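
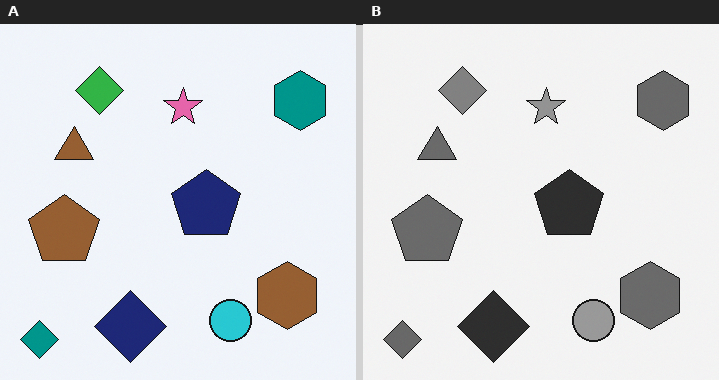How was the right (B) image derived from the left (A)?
The transformation is: converted to grayscale.

All color is removed — every shape is now a shade of grey.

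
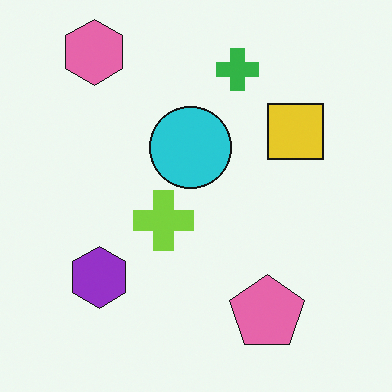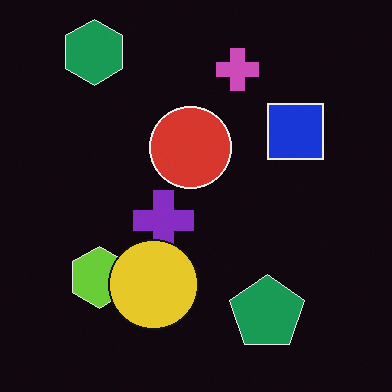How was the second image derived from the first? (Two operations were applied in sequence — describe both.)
This is the original image color-inverted (negative), then overlaid with an additional yellow circle.

The light background has become dark and every shape's color is its complement — a photographic negative. A yellow circle appears in the second image that is absent from the first.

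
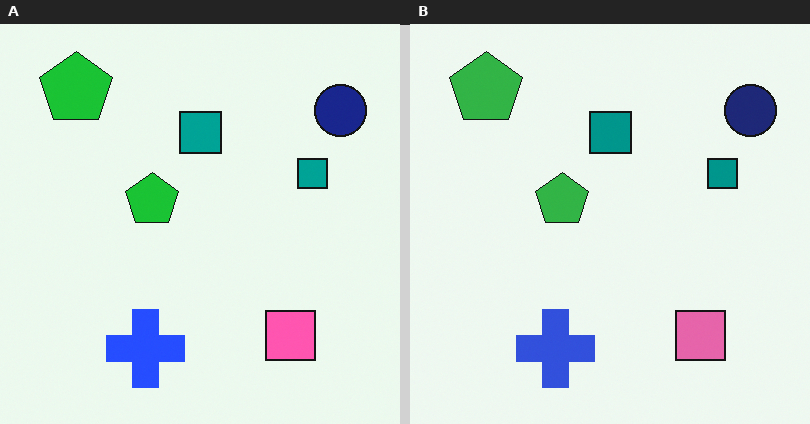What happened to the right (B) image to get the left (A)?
The transformation is: slightly oversaturated.

All colors are more vivid — a global saturation change.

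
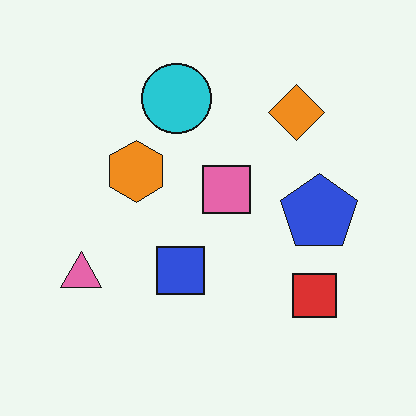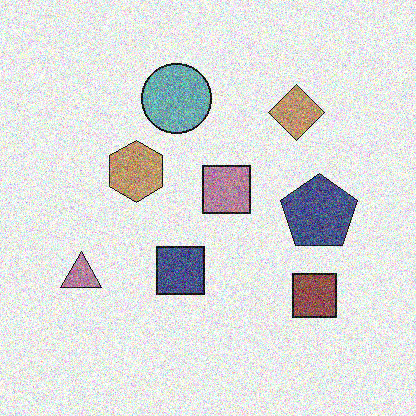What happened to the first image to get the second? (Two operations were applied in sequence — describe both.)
It was made much more muted (saturation change), then degraded with a thick layer of grain.

All colors are more muted and greyish — a global saturation change. Random speckle covers the whole image, including the flat background.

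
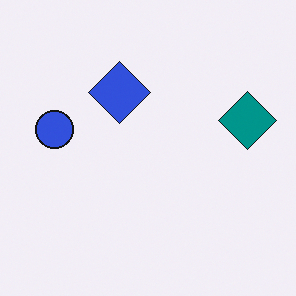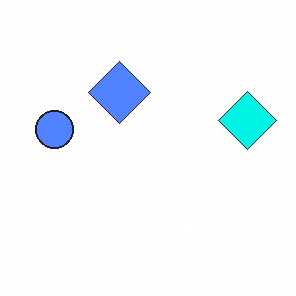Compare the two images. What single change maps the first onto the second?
The second image is the first brightened a lot.

Every pixel — background and shapes alike — is uniformly brightened.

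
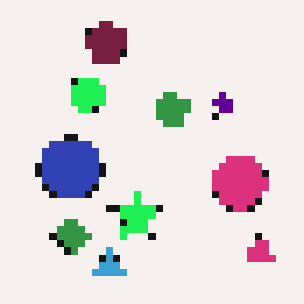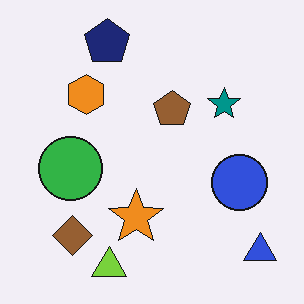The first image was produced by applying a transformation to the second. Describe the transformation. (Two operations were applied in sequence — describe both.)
The transformation is: hue-shifted noticeably, then pixelated into visible square blocks.

Every shape's color has rotated by the same amount around the hue wheel — a uniform hue shift. Shapes are reduced to large square blocks; fine edges and outlines are lost — a downscale-then-upscale (mosaic) effect.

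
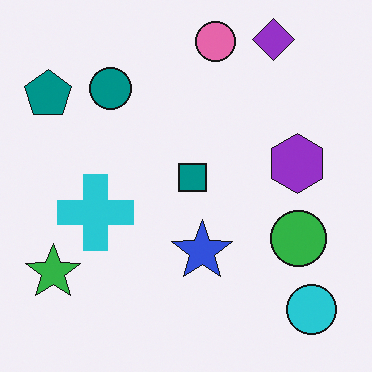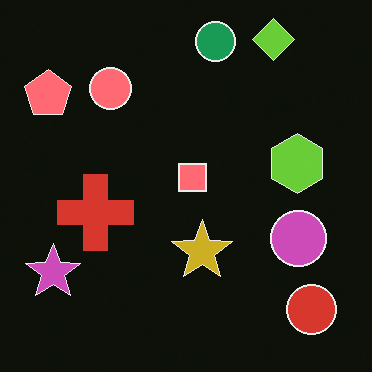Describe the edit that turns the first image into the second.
The second image is the first color-inverted (negative).

The light background has become dark and every shape's color is its complement — a photographic negative.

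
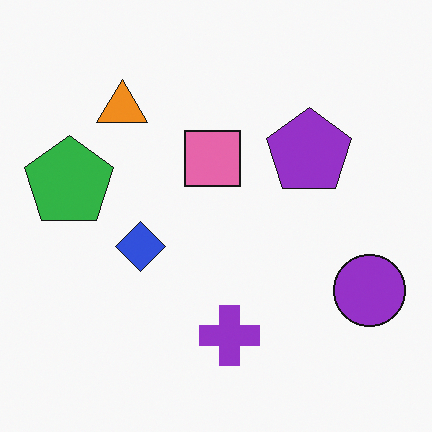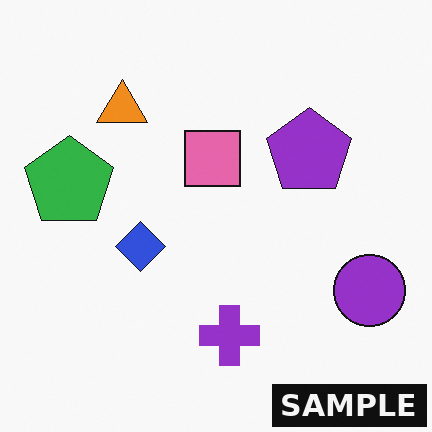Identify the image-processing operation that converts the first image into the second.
The second image is the first watermarked with the text "SAMPLE" in the lower-right corner.

A dark label reading "SAMPLE" appears in the lower-right corner.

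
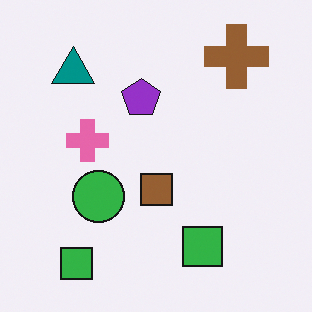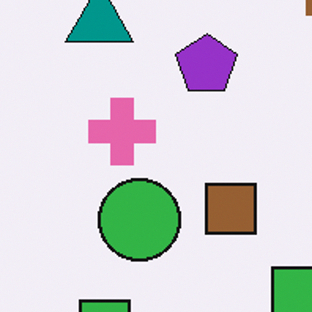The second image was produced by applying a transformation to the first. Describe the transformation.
The transformation is: cropped slightly and scaled back up.

The visible shapes are larger and the field of view is narrower; shapes near the original edges may be partly or wholly outside the frame — a crop-and-rescale.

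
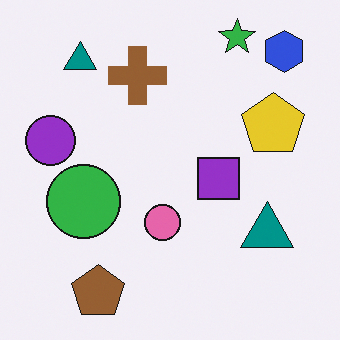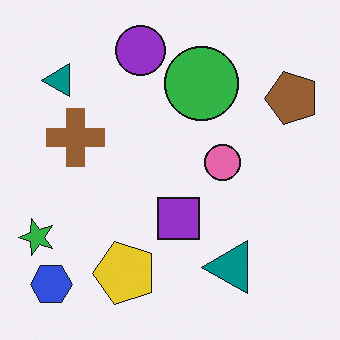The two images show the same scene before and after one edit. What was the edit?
Transposed (reflected across the top-left ↔ bottom-right diagonal).

Shapes have swapped their row and column positions — what was in the top-right is now in the bottom-left — a diagonal reflection.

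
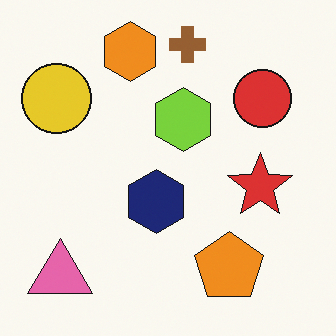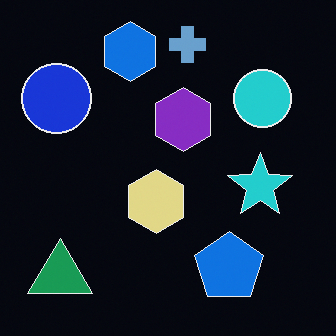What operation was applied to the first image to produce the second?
The second image is the first color-inverted (negative).

The light background has become dark and every shape's color is its complement — a photographic negative.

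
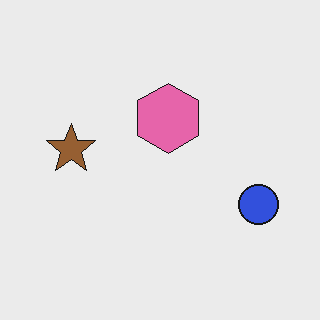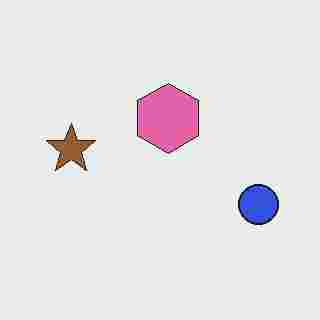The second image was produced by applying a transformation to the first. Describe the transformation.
This is the original image heavily JPEG-compressed with obvious blocking artifacts.

Blocky 8×8 compression artifacts appear around shape edges and the flat background shows ringing — characteristic JPEG degradation.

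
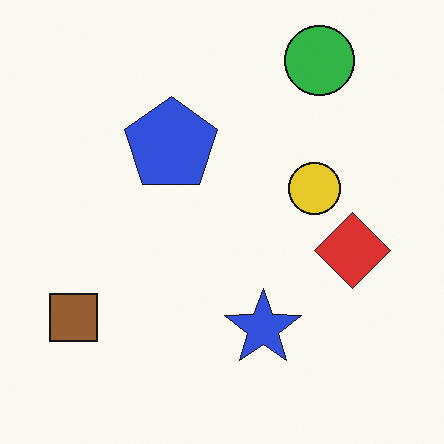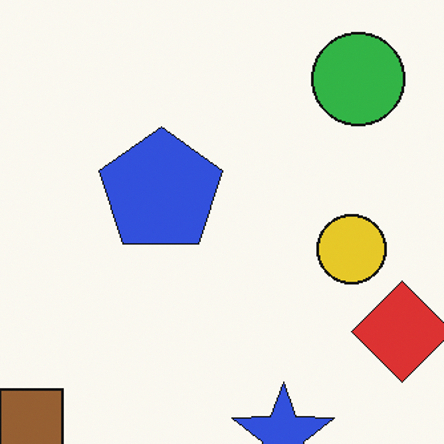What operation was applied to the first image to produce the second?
This is the original image cropped slightly and scaled back up.

The visible shapes are larger and the field of view is narrower; shapes near the original edges may be partly or wholly outside the frame — a crop-and-rescale.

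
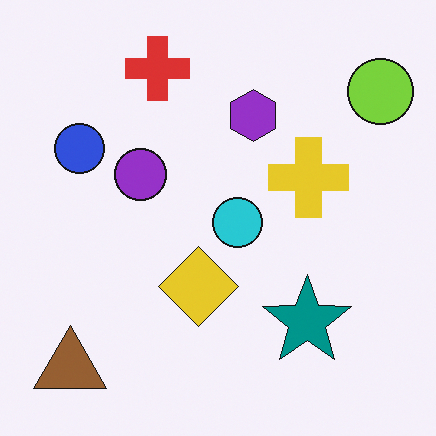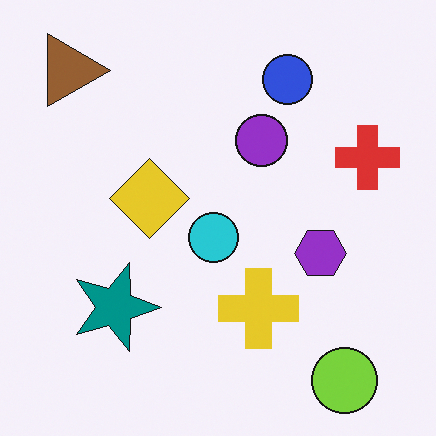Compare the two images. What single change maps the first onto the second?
The transformation is: rotated 90° clockwise.

The brown triangle sits in the bottom-left of the first image and the top-left of the second — consistent with a whole-image 90° clockwise rotation.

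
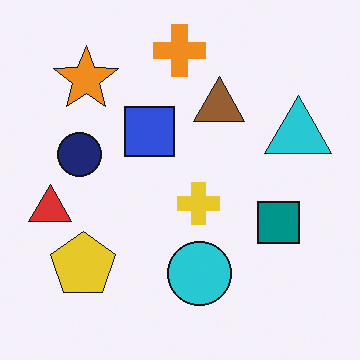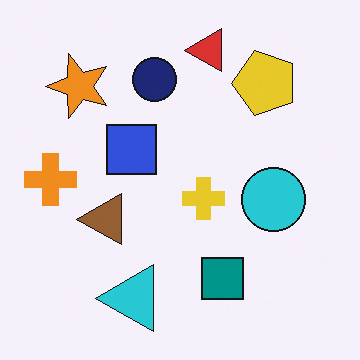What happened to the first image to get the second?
The second image is the first transposed (reflected across the top-left ↔ bottom-right diagonal).

Shapes have swapped their row and column positions — what was in the top-right is now in the bottom-left — a diagonal reflection.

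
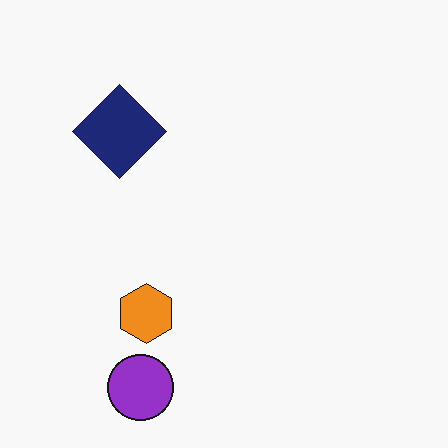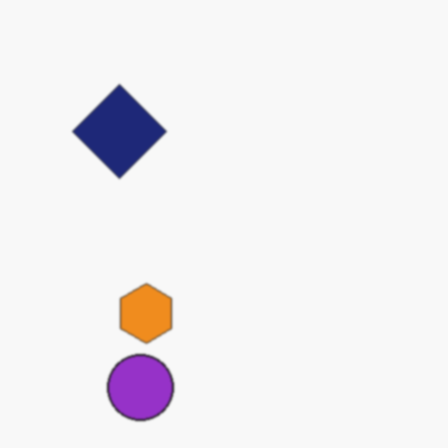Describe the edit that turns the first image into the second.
It was given a subtle gaussian blur.

Shape edges and outlines are uniformly softened across the whole image.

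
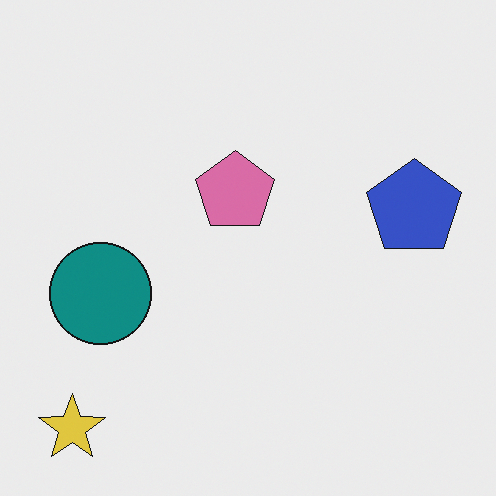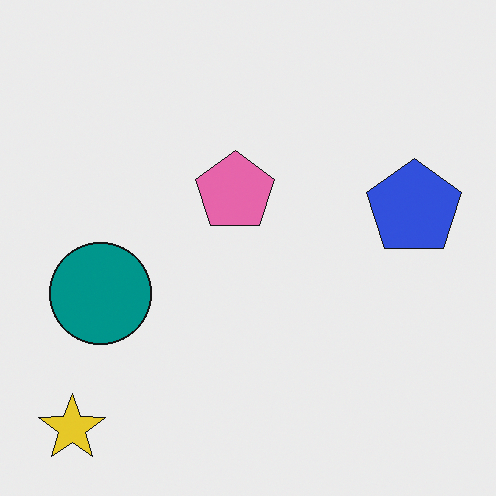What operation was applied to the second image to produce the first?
The transformation is: slightly desaturated.

All colors are more muted and greyish — a global saturation change.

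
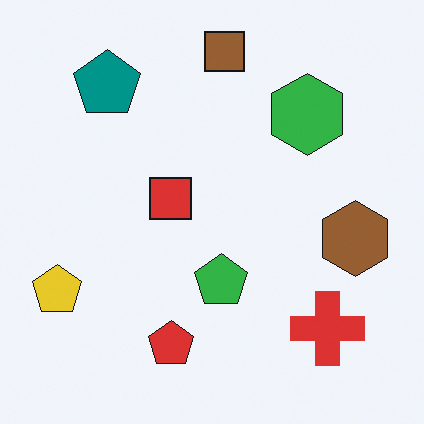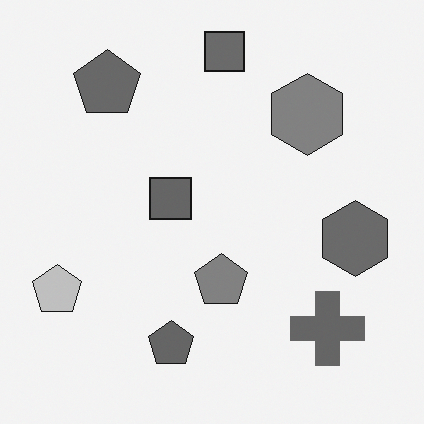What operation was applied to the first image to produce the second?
The image was converted to grayscale.

All color is removed — every shape is now a shade of grey.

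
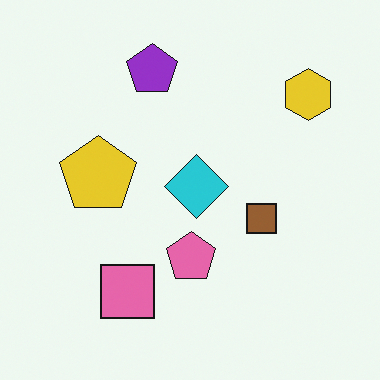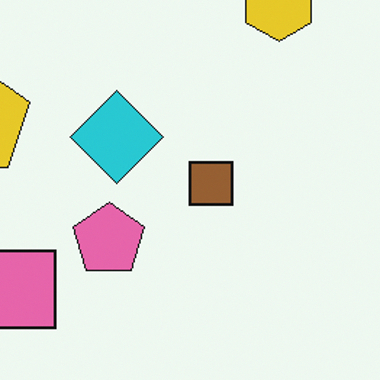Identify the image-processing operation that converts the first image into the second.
The image was cropped to a modestly smaller region and rescaled.

The visible shapes are larger and the field of view is narrower; shapes near the original edges may be partly or wholly outside the frame — a crop-and-rescale.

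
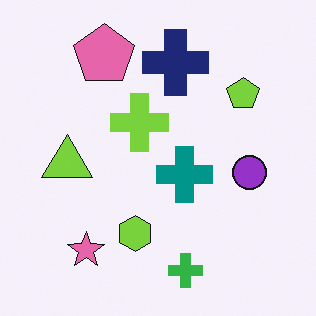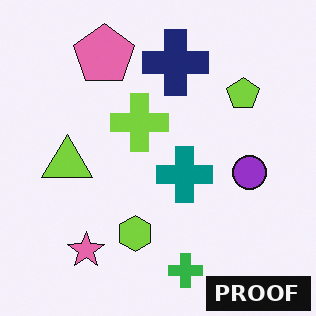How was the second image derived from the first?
The transformation is: watermarked with the text "PROOF" in the lower-right corner.

A dark label reading "PROOF" appears in the lower-right corner.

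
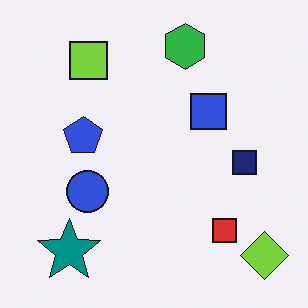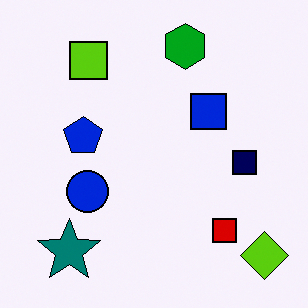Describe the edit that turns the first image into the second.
The second image is the first given slightly increased contrast.

Tones are pushed away from mid-grey across the whole image — a global contrast change.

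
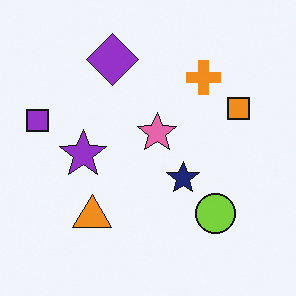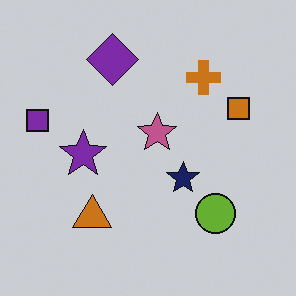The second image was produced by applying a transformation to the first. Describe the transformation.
Darkened a little.

Every pixel — background and shapes alike — is uniformly darkened.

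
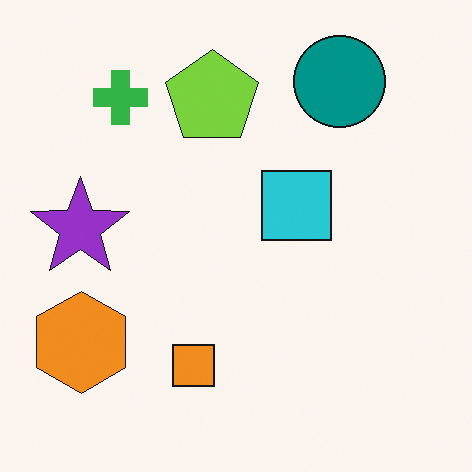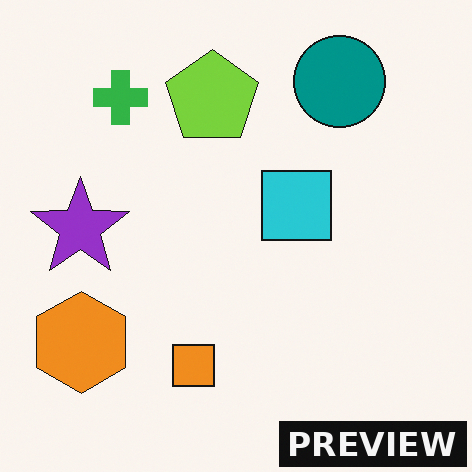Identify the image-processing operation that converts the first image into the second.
This is the original image watermarked with the text "PREVIEW" in the lower-right corner.

A dark label reading "PREVIEW" appears in the lower-right corner.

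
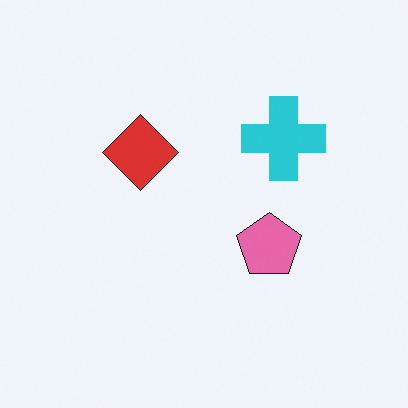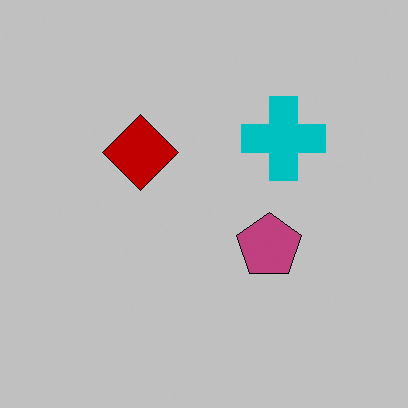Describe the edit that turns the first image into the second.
The image was aggressively posterized.

Each flat color has snapped to a coarser quantized level — most visibly, the near-white background has dropped to a flat grey.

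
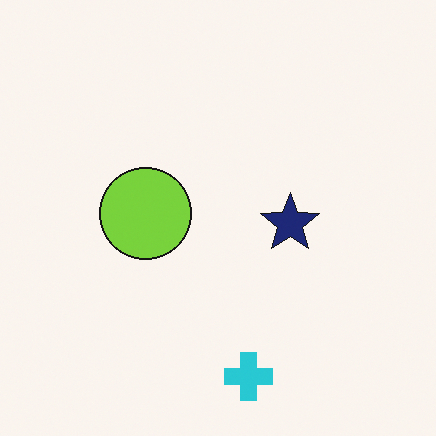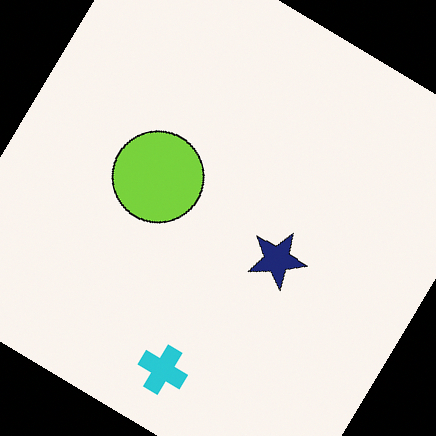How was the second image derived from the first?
The second image is the first rotated clockwise by a large amount — several tens of degrees.

Every shape is tilted by the same angle and the image corners show triangular fill wedges — a whole-image rotation by a non-right angle.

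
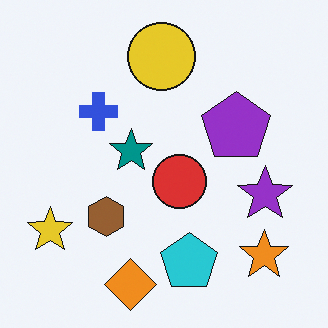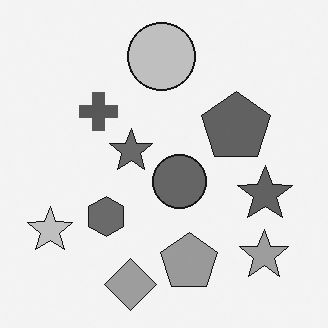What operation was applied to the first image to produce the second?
The transformation is: converted to grayscale.

All color is removed — every shape is now a shade of grey.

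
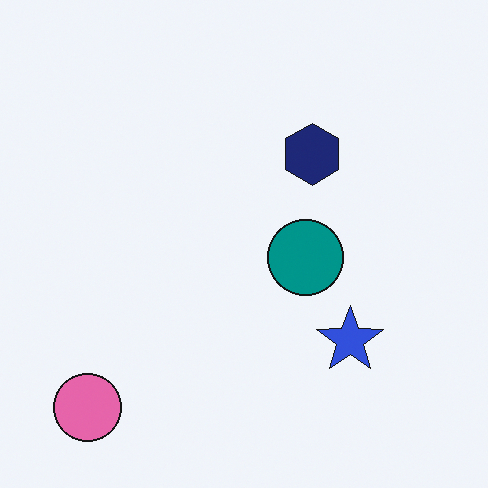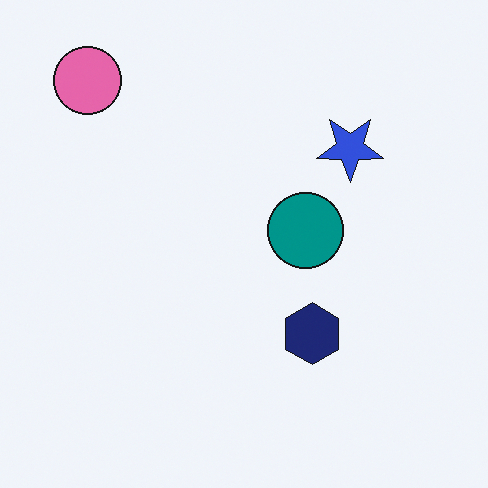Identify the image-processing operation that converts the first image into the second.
The image was flipped vertically (top ↔ bottom).

The pink circle is in the bottom-left of the first image and the top-left of the second — shapes on opposite sides of the horizontal midline have swapped in a mirror flip.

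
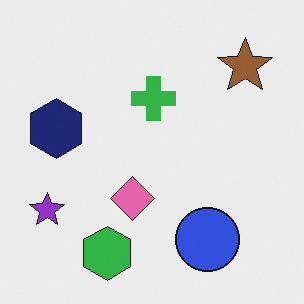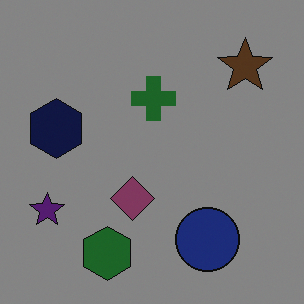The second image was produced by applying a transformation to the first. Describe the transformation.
It was darkened a lot.

Every pixel — background and shapes alike — is uniformly darkened.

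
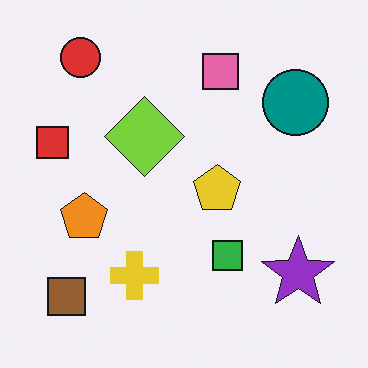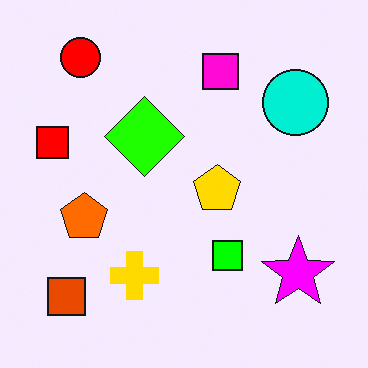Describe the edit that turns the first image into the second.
The transformation is: heavily oversaturated.

All colors are more vivid — a global saturation change.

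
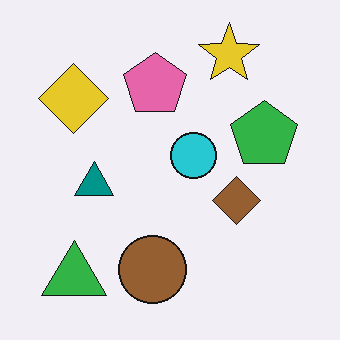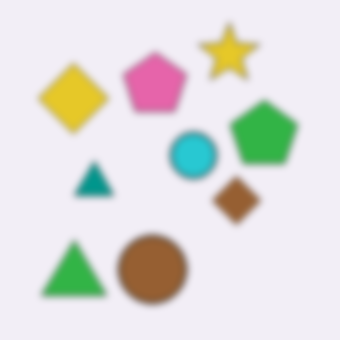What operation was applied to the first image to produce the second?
The image was noticeably gaussian-blurred.

Shape edges and outlines are uniformly softened across the whole image.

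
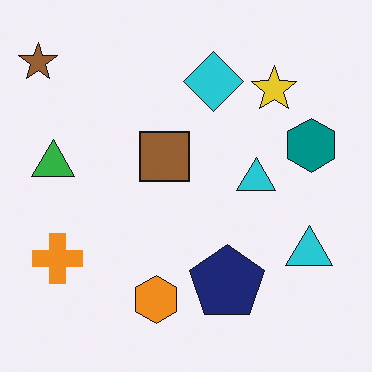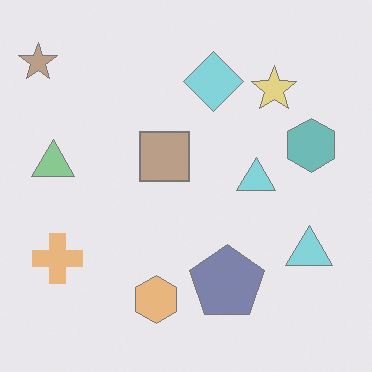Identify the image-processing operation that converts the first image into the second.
It was washed out (contrast reduced).

Tones are pushed toward mid-grey across the whole image — a global contrast change.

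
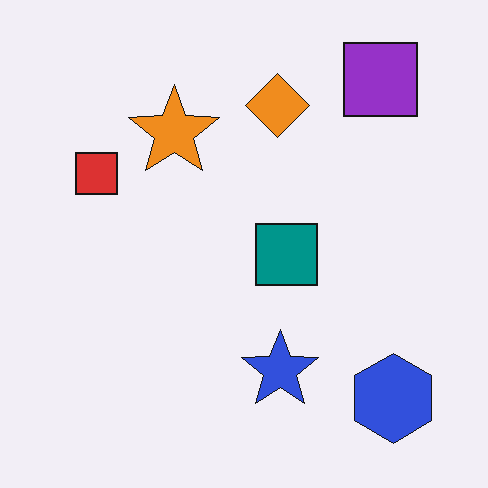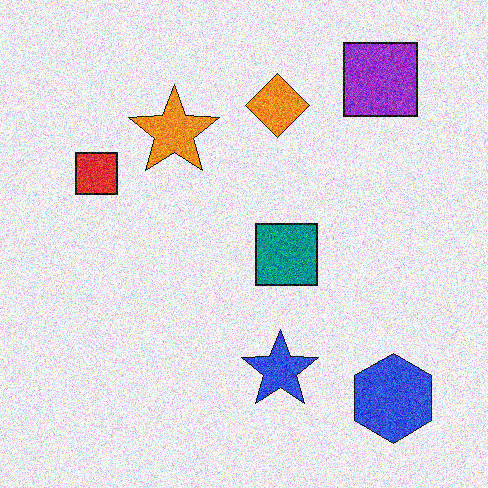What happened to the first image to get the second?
The transformation is: degraded with strong gaussian noise.

Random speckle covers the whole image, including the flat background.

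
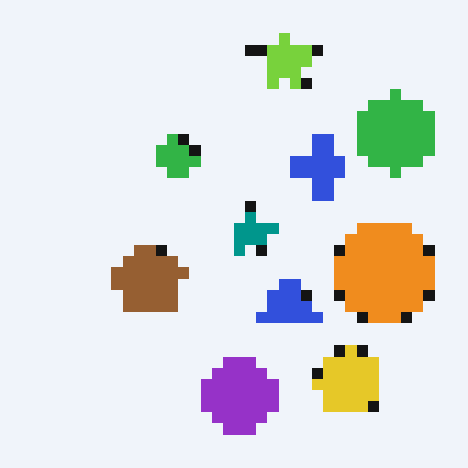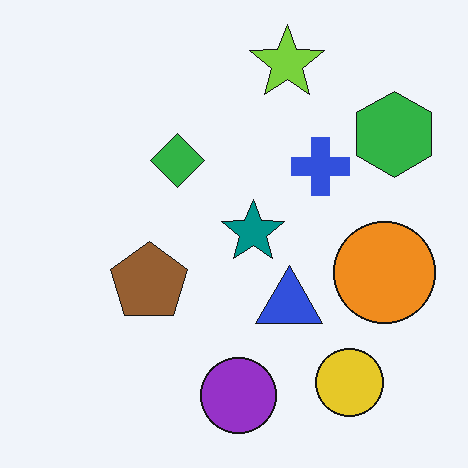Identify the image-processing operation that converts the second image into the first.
It was coarsely pixelated.

Shapes are reduced to large square blocks; fine edges and outlines are lost — a downscale-then-upscale (mosaic) effect.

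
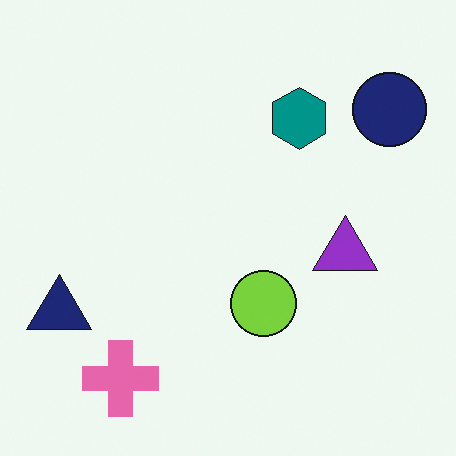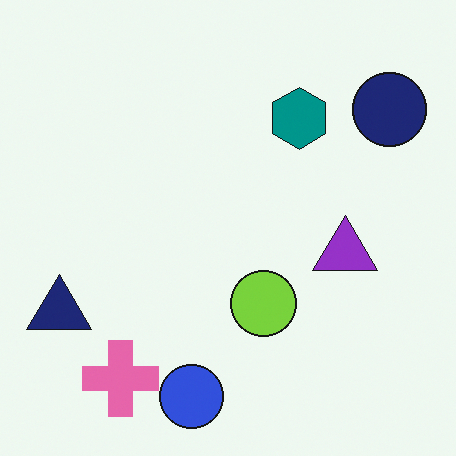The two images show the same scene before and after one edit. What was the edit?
It was overlaid with an additional blue circle.

A blue circle appears in the second image that is absent from the first.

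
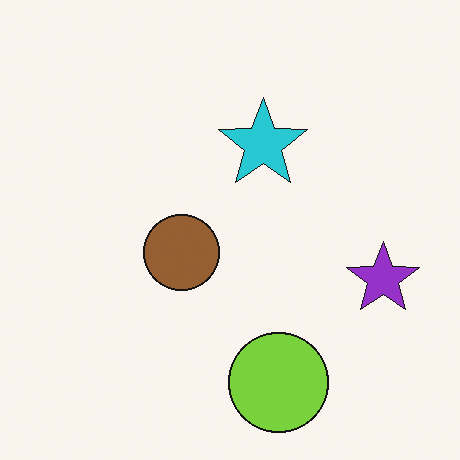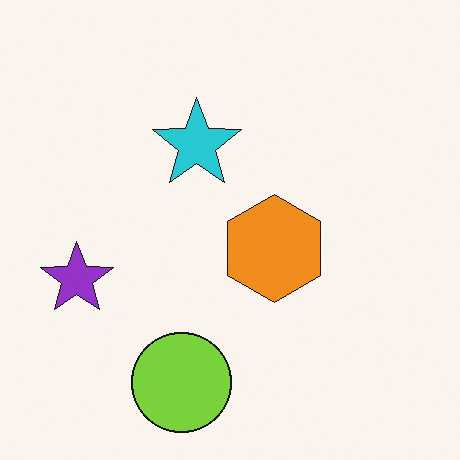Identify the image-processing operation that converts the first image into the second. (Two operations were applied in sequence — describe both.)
The second image is the first flipped horizontally (left ↔ right), then overlaid with an additional orange hexagon.

The purple star is in the right of the first image and the left of the second — shapes on opposite sides of the vertical midline have swapped in a mirror flip. An orange hexagon appears in the second image that is absent from the first.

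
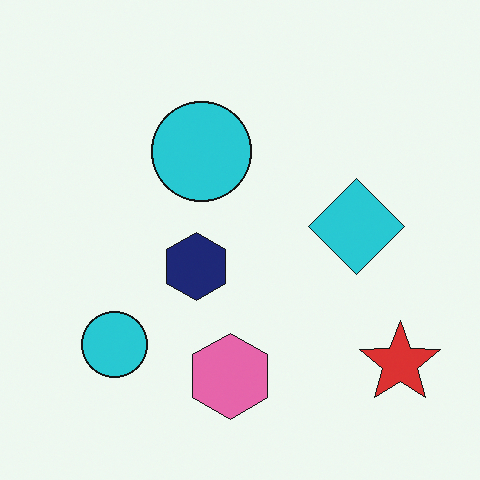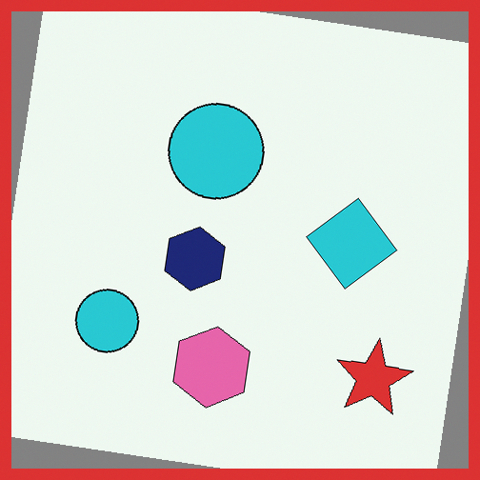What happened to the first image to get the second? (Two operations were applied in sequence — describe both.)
It was rotated clockwise by a few degrees, then framed with a red border.

Every shape is tilted by the same angle and the image corners show triangular fill wedges — a whole-image rotation by a non-right angle. A solid red frame runs around the edge of the second image, with the content slightly shrunk inside it.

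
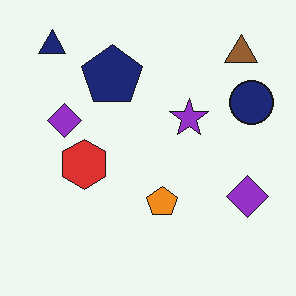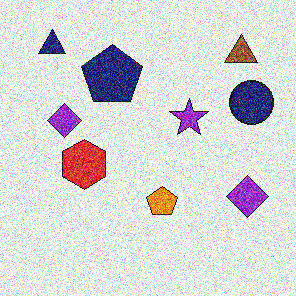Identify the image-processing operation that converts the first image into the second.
The transformation is: degraded with strong gaussian noise.

Random speckle covers the whole image, including the flat background.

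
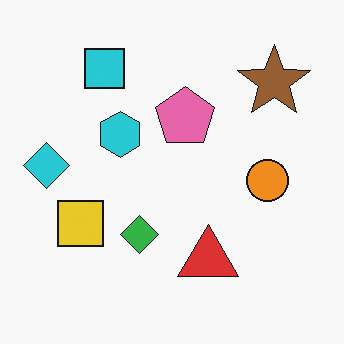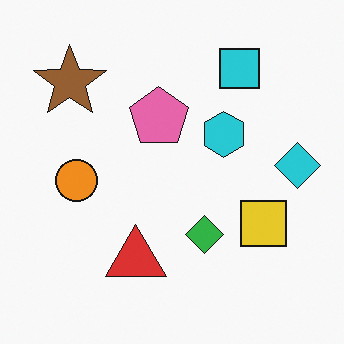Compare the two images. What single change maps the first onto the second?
The image was flipped horizontally (left ↔ right).

The cyan diamond is in the left of the first image and the right of the second — shapes on opposite sides of the vertical midline have swapped in a mirror flip.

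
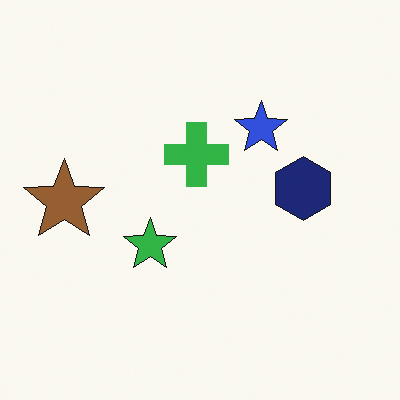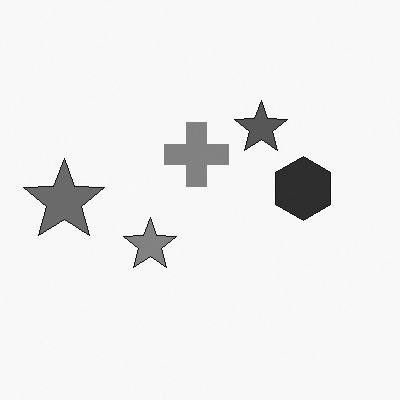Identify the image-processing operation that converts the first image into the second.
This is the original image converted to grayscale.

All color is removed — every shape is now a shade of grey.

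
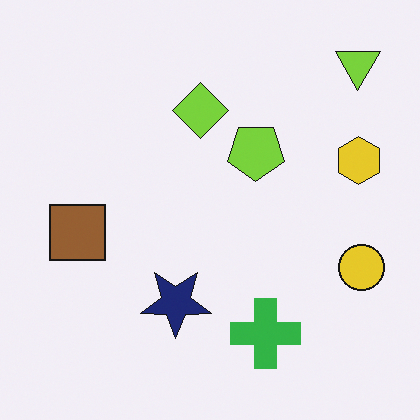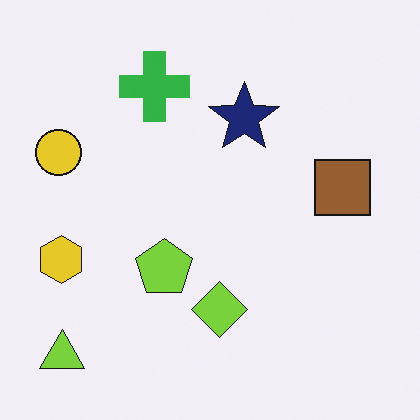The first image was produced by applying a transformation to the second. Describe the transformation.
The first image is the second rotated 180°.

The lime triangle sits in the bottom-left of the second image and the top-right of the first — consistent with a whole-image 180° rotation.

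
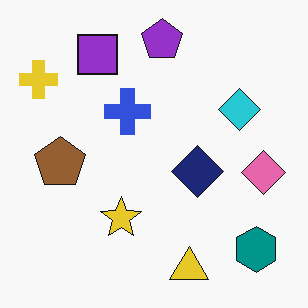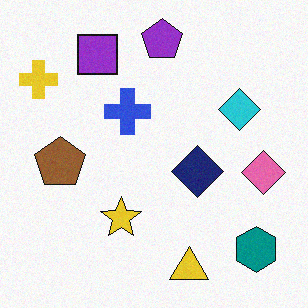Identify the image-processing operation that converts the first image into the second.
Degraded with subtle gaussian noise.

Random speckle covers the whole image, including the flat background.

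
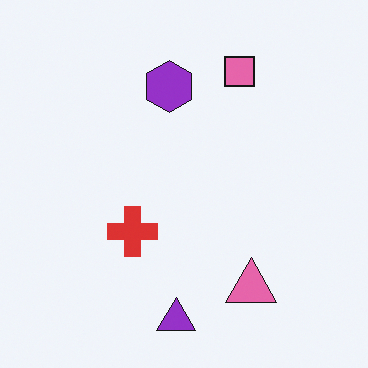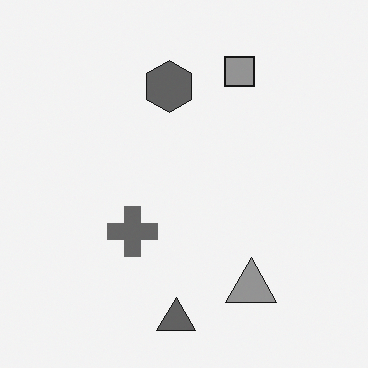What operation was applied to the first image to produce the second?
The image was converted to grayscale.

All color is removed — every shape is now a shade of grey.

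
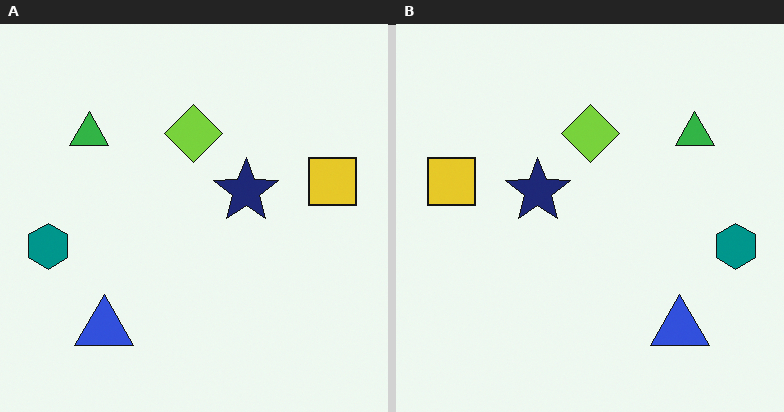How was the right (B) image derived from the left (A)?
The image was flipped horizontally (left ↔ right).

The teal hexagon is in the left of the left (A) image and the right of the right (B) — shapes on opposite sides of the vertical midline have swapped in a mirror flip.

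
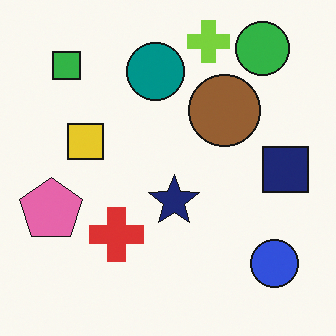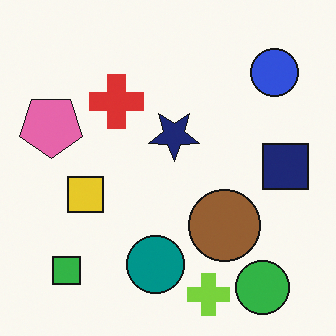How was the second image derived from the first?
This is the original image flipped vertically (top ↔ bottom).

The lime cross is in the top of the first image and the bottom of the second — shapes on opposite sides of the horizontal midline have swapped in a mirror flip.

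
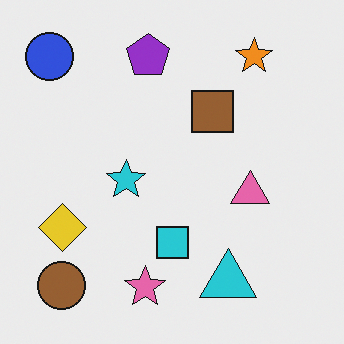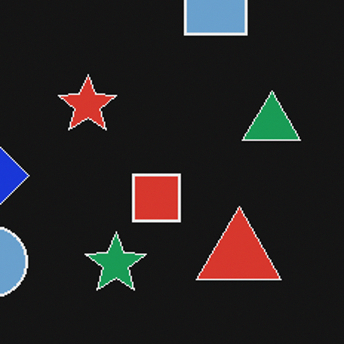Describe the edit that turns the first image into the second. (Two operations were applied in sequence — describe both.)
The transformation is: color-inverted (negative), then cropped to a modestly smaller region and rescaled.

The light background has become dark and every shape's color is its complement — a photographic negative. The visible shapes are larger and the field of view is narrower; shapes near the original edges may be partly or wholly outside the frame — a crop-and-rescale.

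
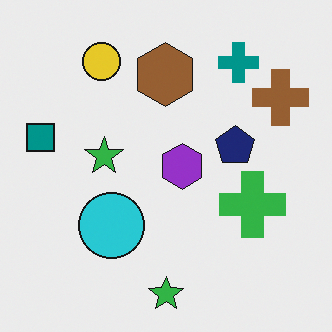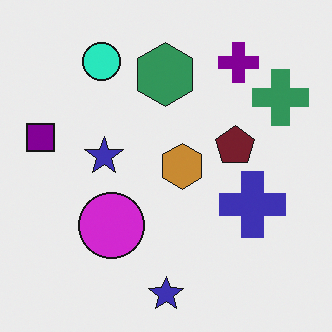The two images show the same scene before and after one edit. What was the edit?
The transformation is: hue-shifted noticeably.

Every shape's color has rotated by the same amount around the hue wheel — a uniform hue shift.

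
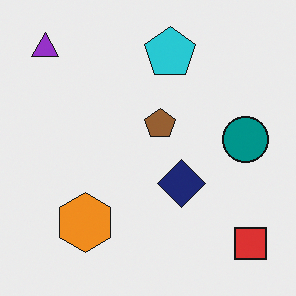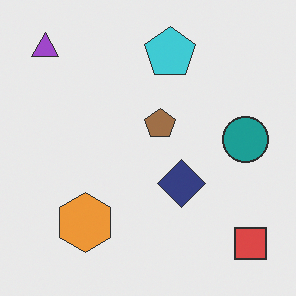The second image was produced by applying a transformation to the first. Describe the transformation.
The image was given slightly reduced contrast.

Tones are pushed toward mid-grey across the whole image — a global contrast change.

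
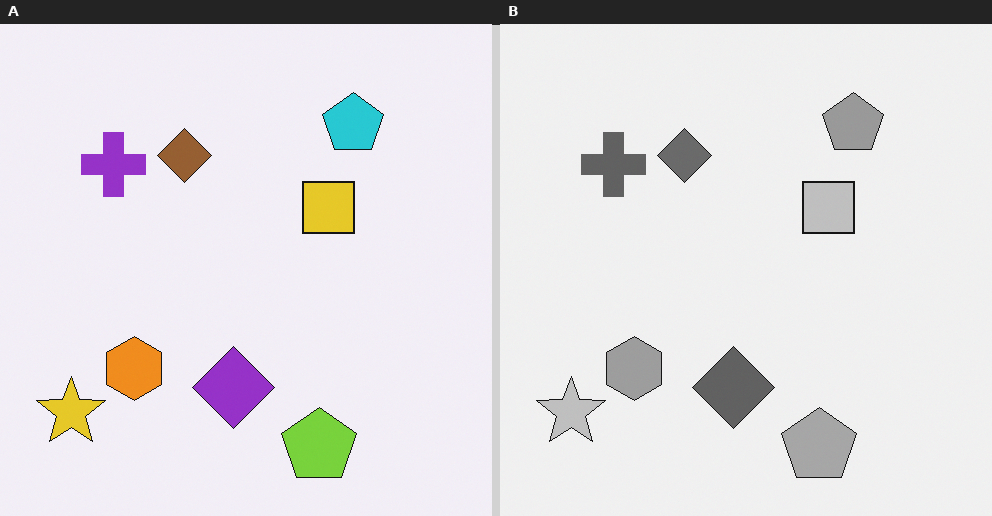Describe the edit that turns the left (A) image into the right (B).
This is the original image converted to grayscale.

All color is removed — every shape is now a shade of grey.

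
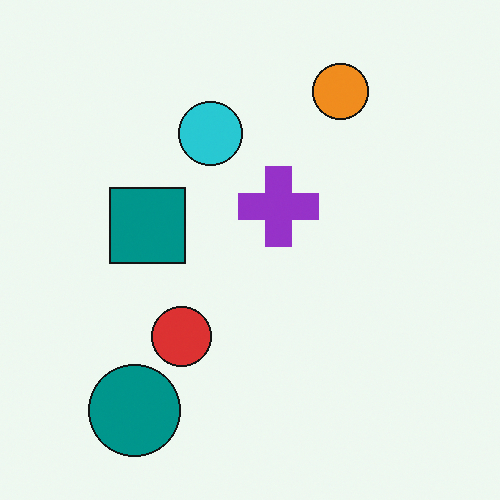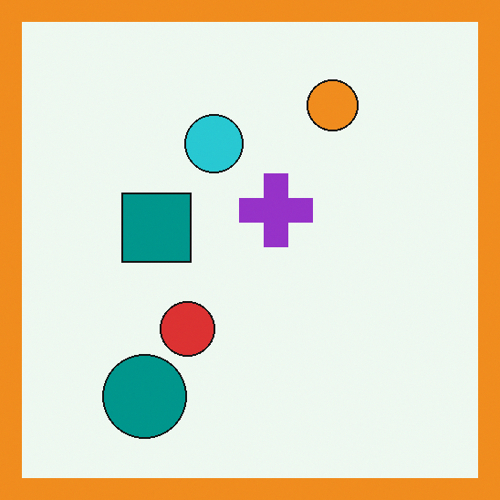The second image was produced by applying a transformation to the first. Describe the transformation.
The image was framed with a orange border.

A solid orange frame runs around the edge of the second image, with the content slightly shrunk inside it.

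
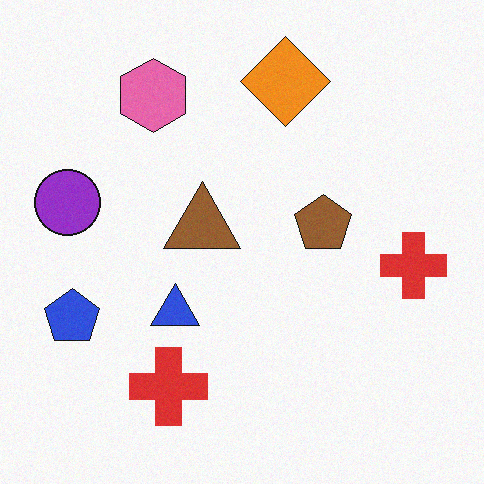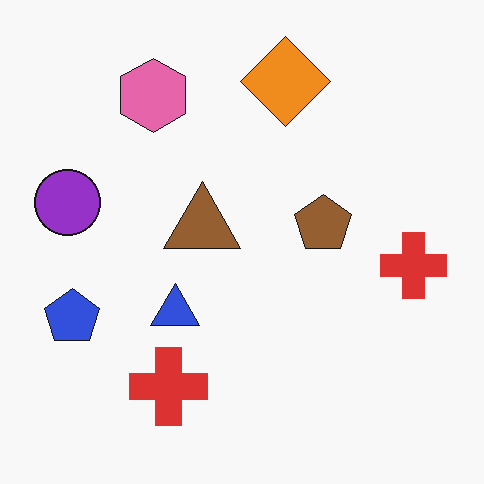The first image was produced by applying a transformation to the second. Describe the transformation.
This is the original image degraded with subtle gaussian noise.

Random speckle covers the whole image, including the flat background.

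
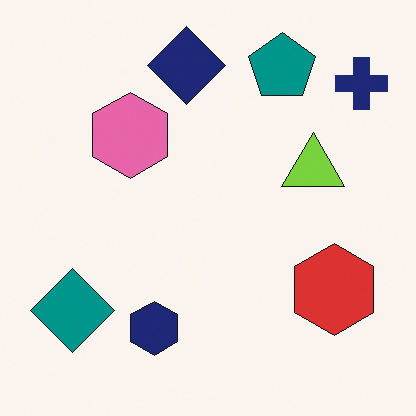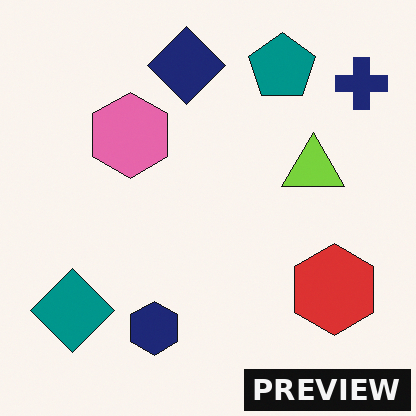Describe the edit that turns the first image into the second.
The transformation is: watermarked with the text "PREVIEW" in the lower-right corner.

A dark label reading "PREVIEW" appears in the lower-right corner.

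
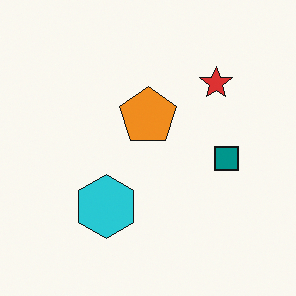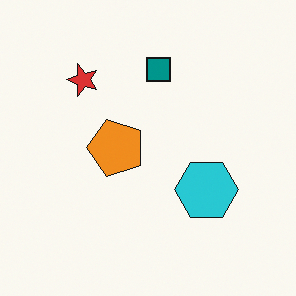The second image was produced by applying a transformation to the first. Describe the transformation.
This is the original image rotated 90° counter-clockwise.

The red star sits in the top-right of the first image and the top-left of the second — consistent with a whole-image 90° counter-clockwise rotation.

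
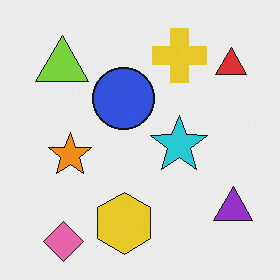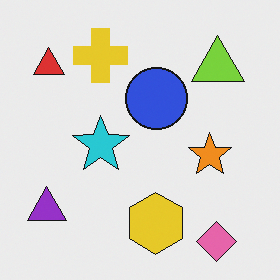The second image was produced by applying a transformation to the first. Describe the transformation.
It was flipped horizontally (left ↔ right).

The purple triangle is in the bottom-right of the first image and the bottom-left of the second — shapes on opposite sides of the vertical midline have swapped in a mirror flip.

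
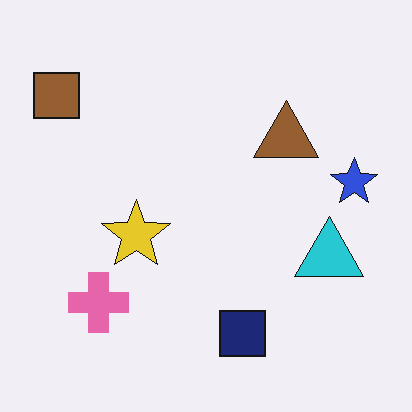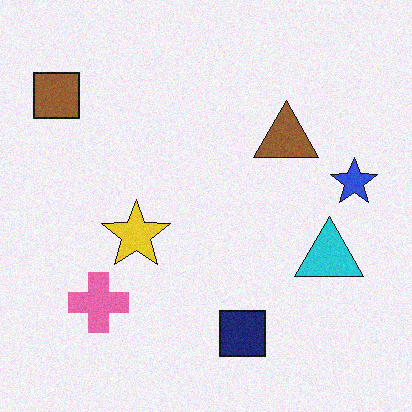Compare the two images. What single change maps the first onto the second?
Degraded with light additive noise.

Random speckle covers the whole image, including the flat background.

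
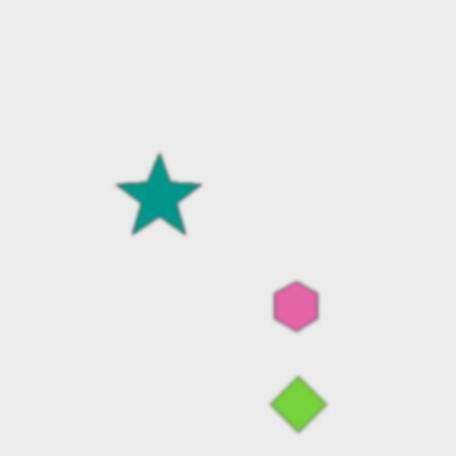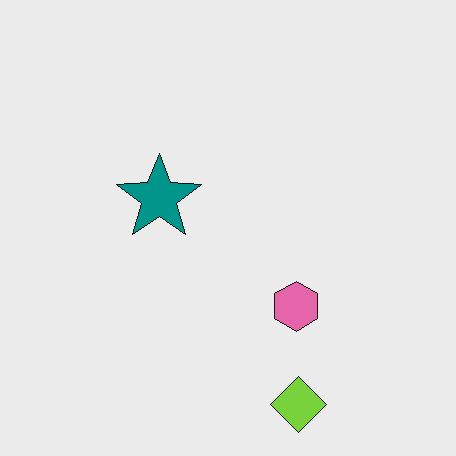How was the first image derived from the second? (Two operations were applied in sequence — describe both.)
The first image is the second JPEG-compressed with visible artifacts, then lightly blurred.

Blocky 8×8 compression artifacts appear around shape edges and the flat background shows ringing — characteristic JPEG degradation. Shape edges and outlines are uniformly softened across the whole image.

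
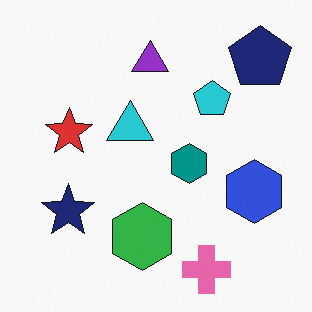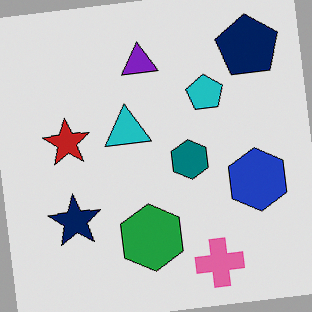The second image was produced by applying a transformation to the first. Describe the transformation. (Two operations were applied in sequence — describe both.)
It was rotated counter-clockwise by a slight angle, then moderately posterized.

Every shape is tilted by the same angle and the image corners show triangular fill wedges — a whole-image rotation by a non-right angle. Each flat color has snapped to a coarser quantized level — most visibly, the near-white background has dropped to a flat grey.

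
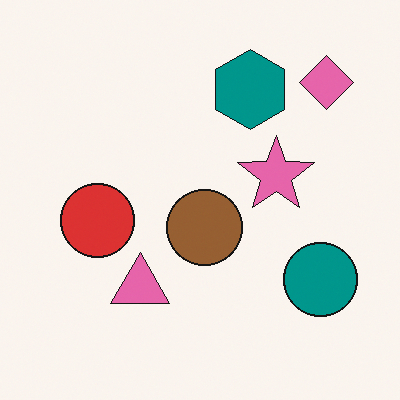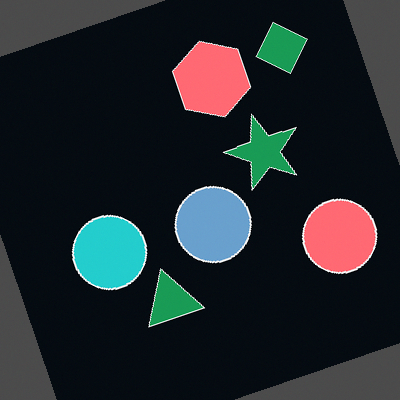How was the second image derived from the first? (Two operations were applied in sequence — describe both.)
The image was rotated counter-clockwise by a clearly visible amount, then color-inverted (negative).

Every shape is tilted by the same angle and the image corners show triangular fill wedges — a whole-image rotation by a non-right angle. The light background has become dark and every shape's color is its complement — a photographic negative.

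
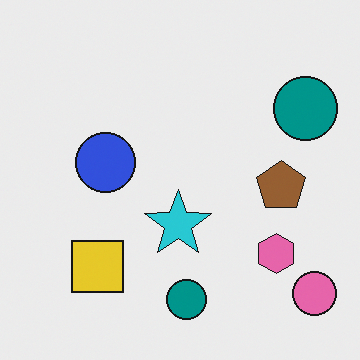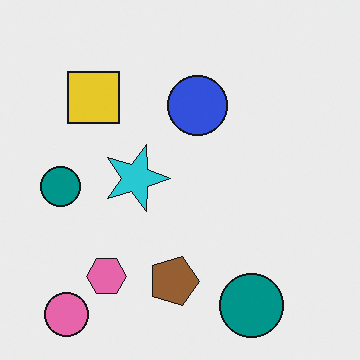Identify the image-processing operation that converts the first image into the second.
This is the original image rotated 90° clockwise.

The pink circle sits in the bottom-right of the first image and the bottom-left of the second — consistent with a whole-image 90° clockwise rotation.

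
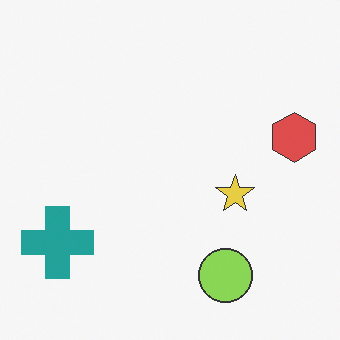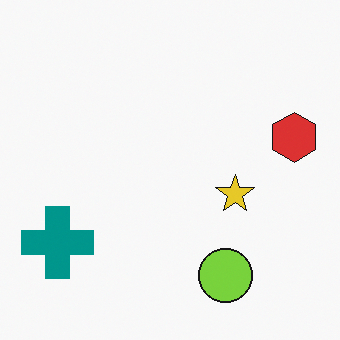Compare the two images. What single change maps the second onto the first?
The transformation is: given slightly reduced contrast.

Tones are pushed toward mid-grey across the whole image — a global contrast change.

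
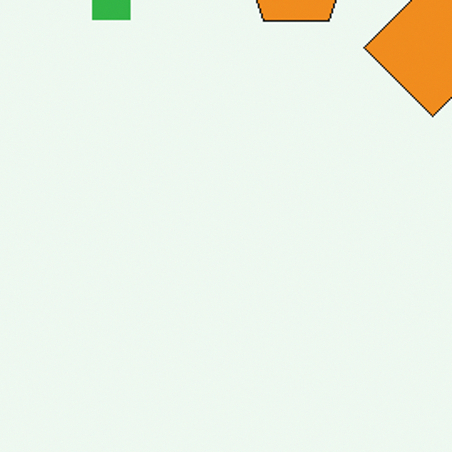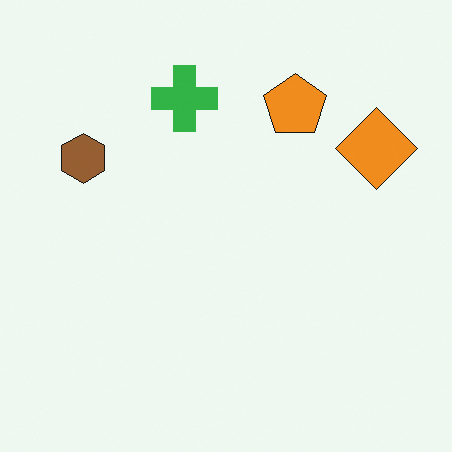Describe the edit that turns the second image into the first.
This is the original image cropped to a noticeably smaller region and rescaled.

The visible shapes are larger and the field of view is narrower; shapes near the original edges may be partly or wholly outside the frame — a crop-and-rescale.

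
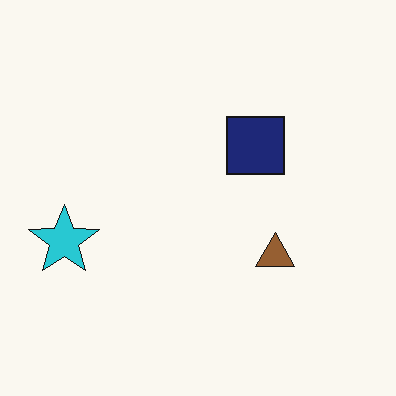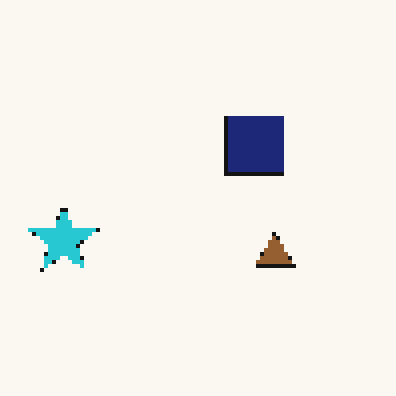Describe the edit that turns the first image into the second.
The image was mildly pixelated.

Shapes are reduced to large square blocks; fine edges and outlines are lost — a downscale-then-upscale (mosaic) effect.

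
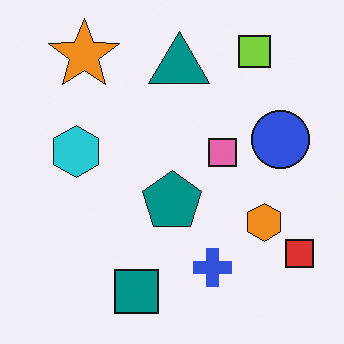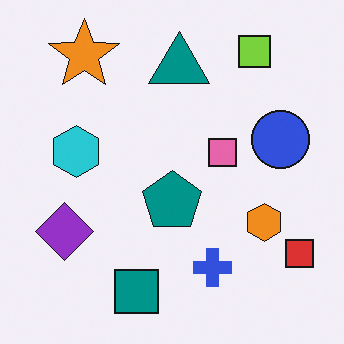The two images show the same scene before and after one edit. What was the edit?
The second image is the first overlaid with an additional purple diamond.

A purple diamond appears in the second image that is absent from the first.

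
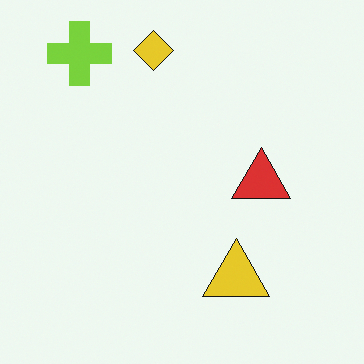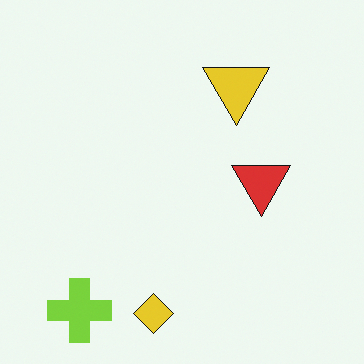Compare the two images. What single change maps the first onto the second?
The transformation is: flipped vertically (top ↔ bottom).

The yellow diamond is in the top of the first image and the bottom of the second — shapes on opposite sides of the horizontal midline have swapped in a mirror flip.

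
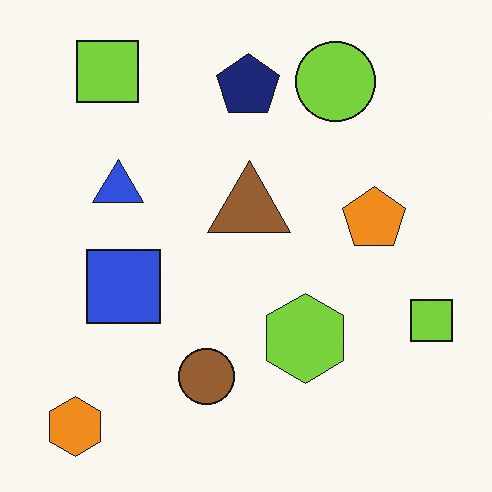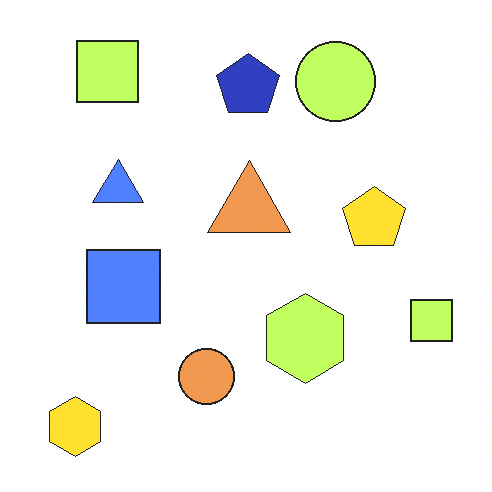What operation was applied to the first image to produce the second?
The transformation is: substantially brightened.

Every pixel — background and shapes alike — is uniformly brightened.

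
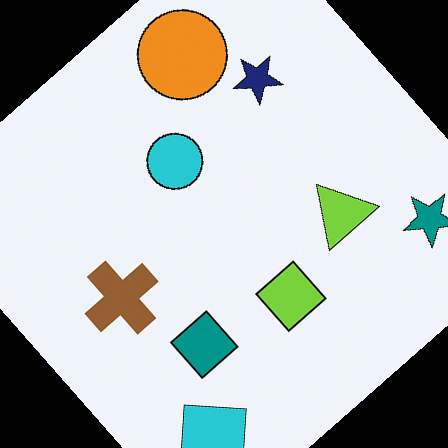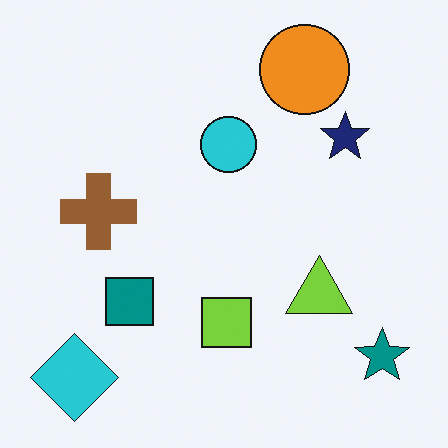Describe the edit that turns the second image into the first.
It was rotated counter-clockwise by a large amount — several tens of degrees.

Every shape is tilted by the same angle and the image corners show triangular fill wedges — a whole-image rotation by a non-right angle.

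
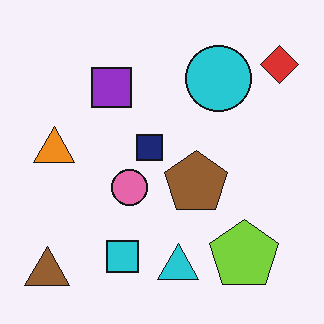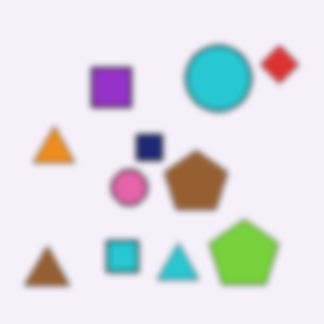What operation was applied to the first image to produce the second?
The transformation is: noticeably gaussian-blurred.

Shape edges and outlines are uniformly softened across the whole image.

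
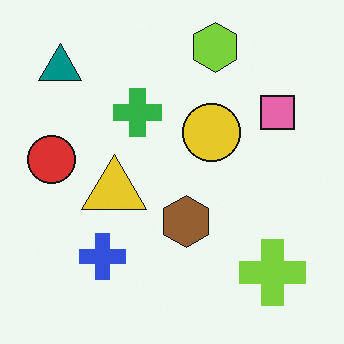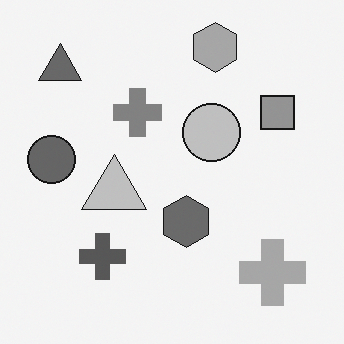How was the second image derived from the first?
Converted to grayscale.

All color is removed — every shape is now a shade of grey.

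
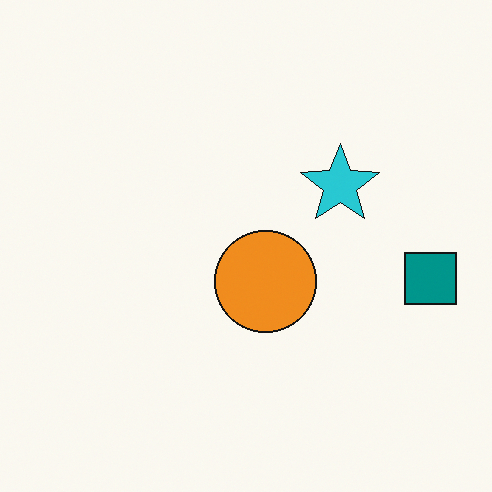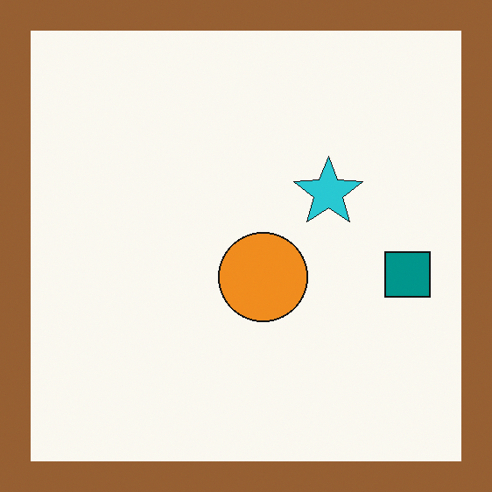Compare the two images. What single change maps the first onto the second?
The second image is the first framed with a brown border.

A solid brown frame runs around the edge of the second image, with the content slightly shrunk inside it.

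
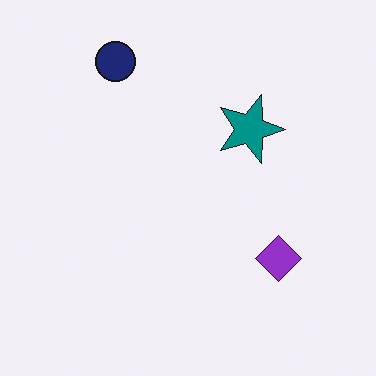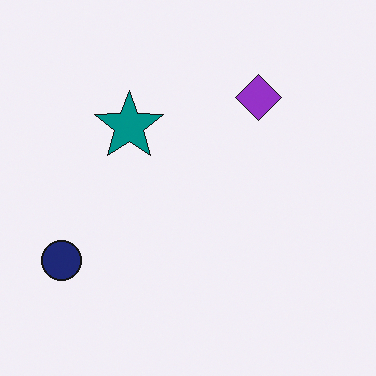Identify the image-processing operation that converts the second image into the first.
The image was rotated 90° clockwise.

The navy circle sits in the bottom-left of the second image and the top-left of the first — consistent with a whole-image 90° clockwise rotation.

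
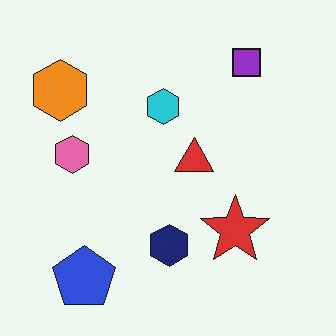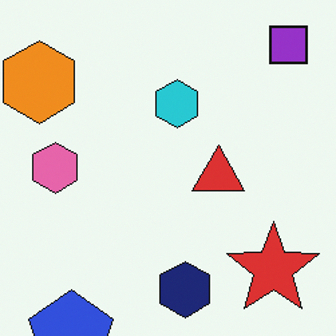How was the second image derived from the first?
The second image is the first cropped slightly and scaled back up.

The visible shapes are larger and the field of view is narrower; shapes near the original edges may be partly or wholly outside the frame — a crop-and-rescale.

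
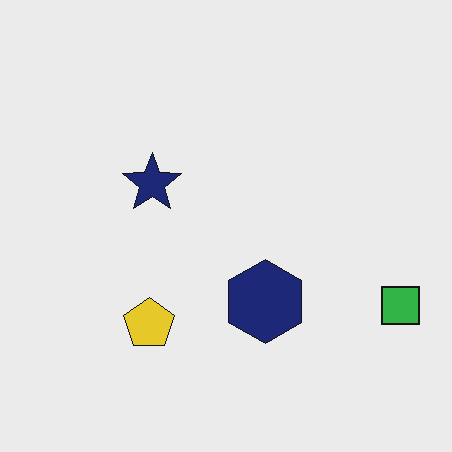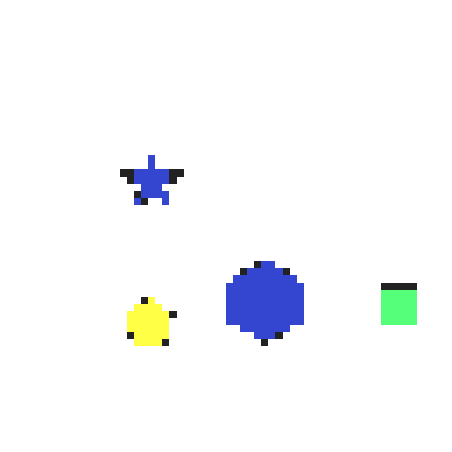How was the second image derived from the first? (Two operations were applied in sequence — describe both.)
The image was moderately pixelated, then brightened a lot.

Shapes are reduced to large square blocks; fine edges and outlines are lost — a downscale-then-upscale (mosaic) effect. Every pixel — background and shapes alike — is uniformly brightened.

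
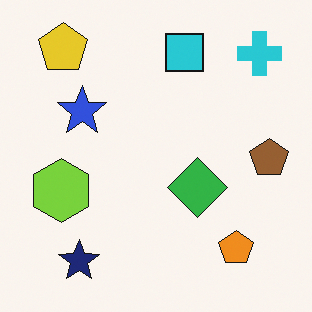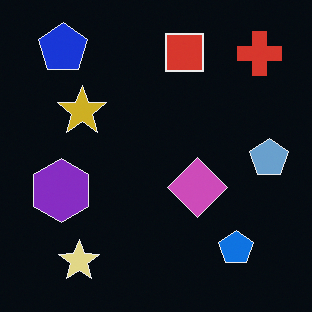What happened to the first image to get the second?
It was color-inverted (negative).

The light background has become dark and every shape's color is its complement — a photographic negative.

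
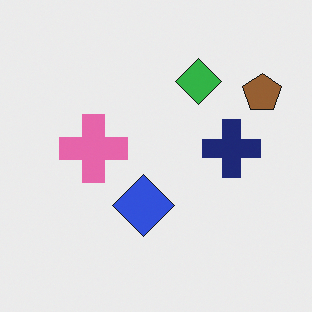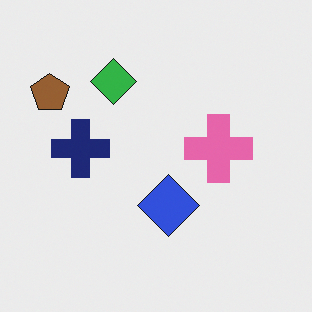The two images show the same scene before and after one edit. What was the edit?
Flipped horizontally (left ↔ right).

The brown pentagon is in the top-right of the first image and the top-left of the second — shapes on opposite sides of the vertical midline have swapped in a mirror flip.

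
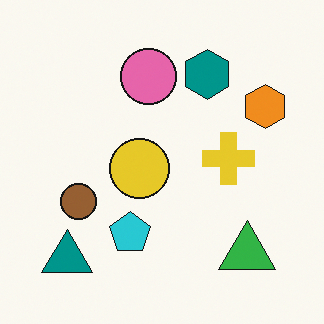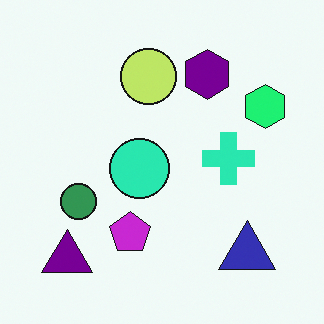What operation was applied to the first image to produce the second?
This is the original image hue-shifted through roughly a third of the color wheel.

Every shape's color has rotated by the same amount around the hue wheel — a uniform hue shift.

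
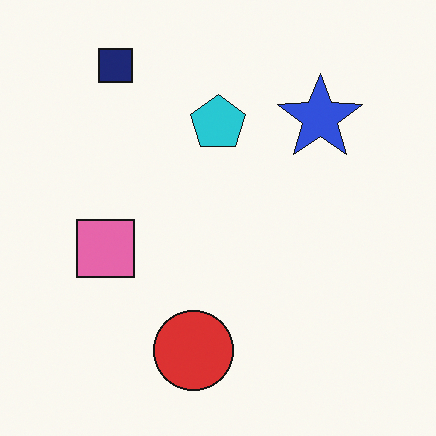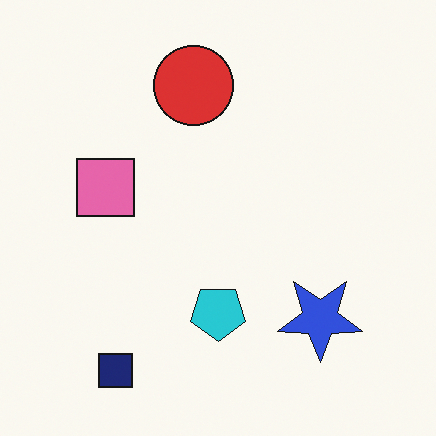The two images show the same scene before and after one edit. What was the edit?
The transformation is: flipped vertically (top ↔ bottom).

The navy square is in the top-left of the first image and the bottom-left of the second — shapes on opposite sides of the horizontal midline have swapped in a mirror flip.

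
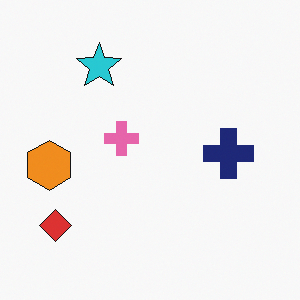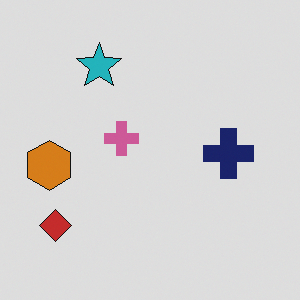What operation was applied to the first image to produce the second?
The image was slightly darkened.

Every pixel — background and shapes alike — is uniformly darkened.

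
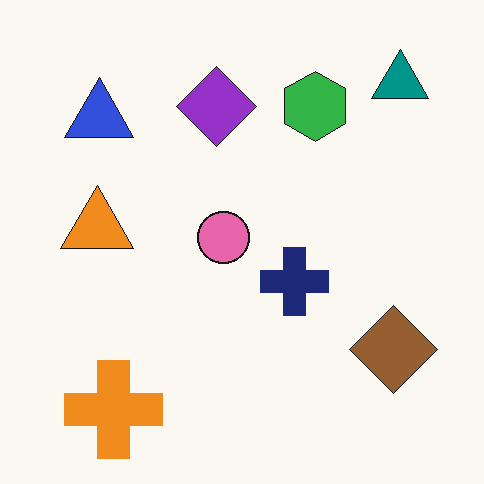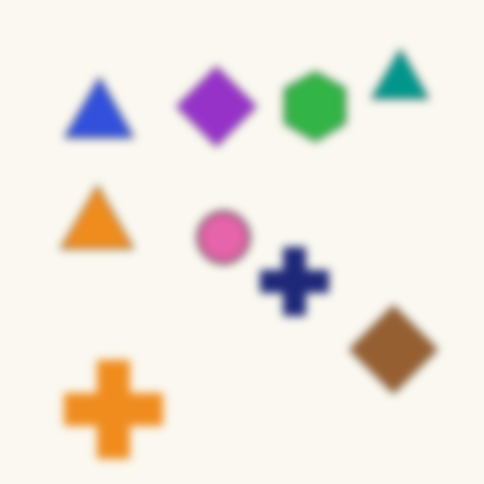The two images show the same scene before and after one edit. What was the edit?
The second image is the first noticeably gaussian-blurred.

Shape edges and outlines are uniformly softened across the whole image.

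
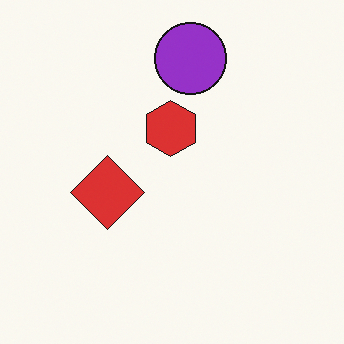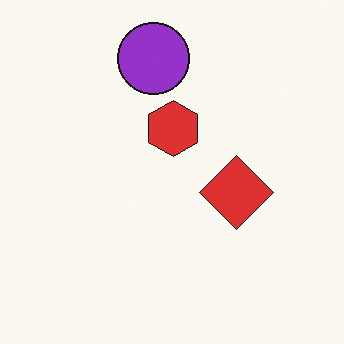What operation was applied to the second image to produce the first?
This is the original image flipped horizontally (left ↔ right).

The red diamond is in the right of the second image and the left of the first — shapes on opposite sides of the vertical midline have swapped in a mirror flip.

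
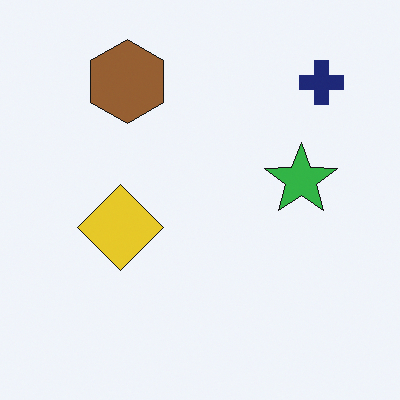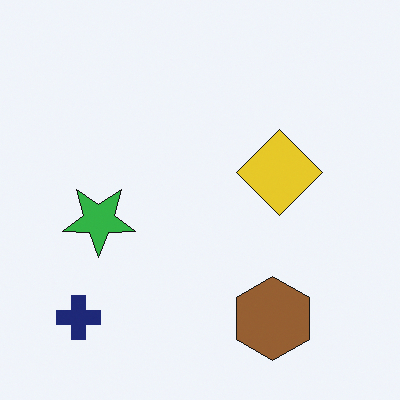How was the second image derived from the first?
The transformation is: rotated 180°.

The navy cross sits in the top-right of the first image and the bottom-left of the second — consistent with a whole-image 180° rotation.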